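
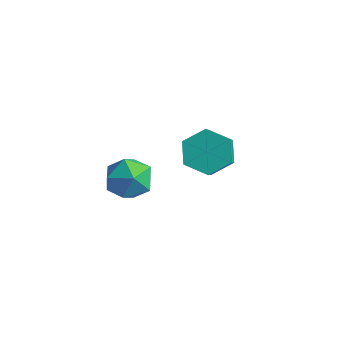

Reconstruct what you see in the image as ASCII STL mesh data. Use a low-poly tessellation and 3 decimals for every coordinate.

solid 
facet normal 0.104 0.974 0.201
outer loop
vertex 0.19 -3.327 -3.192
vertex -0.331 -3.378 -2.675
vertex 0.375 -3.49 -2.498
endloop
endfacet
facet normal 0.719 0.694 -0.029
outer loop
vertex 0.19 -3.327 -3.192
vertex 0.375 -3.49 -2.498
vertex 0.695 -3.845 -3.057
endloop
endfacet
facet normal 0.608 0.416 -0.676
outer loop
vertex 0.19 -3.327 -3.192
vertex 0.695 -3.845 -3.057
vertex 0.188 -3.953 -3.579
endloop
endfacet
facet normal -0.077 0.524 -0.848
outer loop
vertex 0.19 -3.327 -3.192
vertex 0.188 -3.953 -3.579
vertex -0.446 -3.664 -3.343
endloop
endfacet
facet normal -0.388 0.869 -0.305
outer loop
vertex 0.19 -3.327 -3.192
vertex -0.446 -3.664 -3.343
vertex -0.331 -3.378 -2.675
endloop
endfacet
facet normal 0.897 0.160 0.412
outer loop
vertex 0.695 -3.845 -3.057
vertex 0.375 -3.49 -2.498
vertex 0.486 -4.216 -2.457
endloop
endfacet
facet normal -0.099 0.614 0.783
outer loop
vertex 0.375 -3.49 -2.498
vertex -0.331 -3.378 -2.675
vertex -0.148 -3.927 -2.221
endloop
endfacet
facet normal -0.895 0.445 -0.036
outer loop
vertex -0.331 -3.378 -2.675
vertex -0.446 -3.664 -3.343
vertex -0.655 -4.035 -2.743
endloop
endfacet
facet normal -0.391 -0.111 -0.914
outer loop
vertex -0.446 -3.664 -3.343
vertex 0.188 -3.953 -3.579
vertex -0.335 -4.39 -3.302
endloop
endfacet
facet normal 0.716 -0.287 -0.636
outer loop
vertex 0.188 -3.953 -3.579
vertex 0.695 -3.845 -3.057
vertex 0.371 -4.502 -3.125
endloop
endfacet
facet normal 0.077 -0.524 0.848
outer loop
vertex -0.15 -4.553 -2.608
vertex 0.486 -4.216 -2.457
vertex -0.148 -3.927 -2.221
endloop
endfacet
facet normal -0.608 -0.416 0.676
outer loop
vertex -0.15 -4.553 -2.608
vertex -0.148 -3.927 -2.221
vertex -0.655 -4.035 -2.743
endloop
endfacet
facet normal -0.719 -0.694 0.029
outer loop
vertex -0.15 -4.553 -2.608
vertex -0.655 -4.035 -2.743
vertex -0.335 -4.39 -3.302
endloop
endfacet
facet normal -0.104 -0.974 -0.201
outer loop
vertex -0.15 -4.553 -2.608
vertex -0.335 -4.39 -3.302
vertex 0.371 -4.502 -3.125
endloop
endfacet
facet normal 0.388 -0.869 0.305
outer loop
vertex -0.15 -4.553 -2.608
vertex 0.371 -4.502 -3.125
vertex 0.486 -4.216 -2.457
endloop
endfacet
facet normal 0.391 0.111 0.914
outer loop
vertex -0.148 -3.927 -2.221
vertex 0.486 -4.216 -2.457
vertex 0.375 -3.49 -2.498
endloop
endfacet
facet normal -0.716 0.287 0.636
outer loop
vertex -0.655 -4.035 -2.743
vertex -0.148 -3.927 -2.221
vertex -0.331 -3.378 -2.675
endloop
endfacet
facet normal -0.897 -0.160 -0.412
outer loop
vertex -0.335 -4.39 -3.302
vertex -0.655 -4.035 -2.743
vertex -0.446 -3.664 -3.343
endloop
endfacet
facet normal 0.099 -0.614 -0.783
outer loop
vertex 0.371 -4.502 -3.125
vertex -0.335 -4.39 -3.302
vertex 0.188 -3.953 -3.579
endloop
endfacet
facet normal 0.895 -0.445 0.036
outer loop
vertex 0.486 -4.216 -2.457
vertex 0.371 -4.502 -3.125
vertex 0.695 -3.845 -3.057
endloop
endfacet
facet normal -0.473 0.609 -0.636
outer loop
vertex 0.229 -1.031 -4.392
vertex -0.124 -0.712 -3.824
vertex 0.528 -0.445 -4.053
endloop
endfacet
facet normal 0.783 -0.040 -0.621
outer loop
vertex 0.229 -1.031 -4.392
vertex 0.528 -0.445 -4.053
vertex 0.816 -1.786 -3.603
endloop
endfacet
facet normal 0.783 -0.040 -0.621
outer loop
vertex 0.816 -1.786 -3.603
vertex 0.528 -0.445 -4.053
vertex 1.115 -1.2 -3.264
endloop
endfacet
facet normal 0.474 -0.609 0.636
outer loop
vertex 0.816 -1.786 -3.603
vertex 1.115 -1.2 -3.264
vertex 0.464 -1.468 -3.036
endloop
endfacet
facet normal -0.473 0.609 -0.636
outer loop
vertex 0.528 -0.445 -4.053
vertex -0.124 -0.712 -3.824
vertex 0.175 -0.126 -3.485
endloop
endfacet
facet normal 0.741 0.666 0.086
outer loop
vertex 0.528 -0.445 -4.053
vertex 0.175 -0.126 -3.485
vertex 1.115 -1.2 -3.264
endloop
endfacet
facet normal 0.741 0.666 0.087
outer loop
vertex 1.115 -1.2 -3.264
vertex 0.175 -0.126 -3.485
vertex 0.762 -0.882 -2.697
endloop
endfacet
facet normal 0.474 -0.609 0.636
outer loop
vertex 1.115 -1.2 -3.264
vertex 0.762 -0.882 -2.697
vertex 0.464 -1.468 -3.036
endloop
endfacet
facet normal -0.474 0.609 -0.636
outer loop
vertex 0.175 -0.126 -3.485
vertex -0.124 -0.712 -3.824
vertex -0.476 -0.394 -3.257
endloop
endfacet
facet normal -0.042 0.705 0.708
outer loop
vertex 0.175 -0.126 -3.485
vertex -0.476 -0.394 -3.257
vertex 0.762 -0.882 -2.697
endloop
endfacet
facet normal -0.041 0.706 0.707
outer loop
vertex 0.762 -0.882 -2.697
vertex -0.476 -0.394 -3.257
vertex 0.111 -1.149 -2.468
endloop
endfacet
facet normal 0.474 -0.609 0.636
outer loop
vertex 0.762 -0.882 -2.697
vertex 0.111 -1.149 -2.468
vertex 0.464 -1.468 -3.036
endloop
endfacet
facet normal -0.474 0.609 -0.636
outer loop
vertex -0.476 -0.394 -3.257
vertex -0.124 -0.712 -3.824
vertex -0.775 -0.98 -3.596
endloop
endfacet
facet normal -0.783 0.040 0.621
outer loop
vertex -0.476 -0.394 -3.257
vertex -0.775 -0.98 -3.596
vertex 0.111 -1.149 -2.468
endloop
endfacet
facet normal -0.783 0.040 0.621
outer loop
vertex 0.111 -1.149 -2.468
vertex -0.775 -0.98 -3.596
vertex -0.188 -1.735 -2.807
endloop
endfacet
facet normal 0.473 -0.609 0.636
outer loop
vertex 0.111 -1.149 -2.468
vertex -0.188 -1.735 -2.807
vertex 0.464 -1.468 -3.036
endloop
endfacet
facet normal -0.474 0.609 -0.636
outer loop
vertex -0.775 -0.98 -3.596
vertex -0.124 -0.712 -3.824
vertex -0.422 -1.298 -4.163
endloop
endfacet
facet normal -0.740 -0.667 -0.087
outer loop
vertex -0.775 -0.98 -3.596
vertex -0.422 -1.298 -4.163
vertex -0.188 -1.735 -2.807
endloop
endfacet
facet normal -0.741 -0.666 -0.087
outer loop
vertex -0.188 -1.735 -2.807
vertex -0.422 -1.298 -4.163
vertex 0.165 -2.054 -3.375
endloop
endfacet
facet normal 0.473 -0.609 0.636
outer loop
vertex -0.188 -1.735 -2.807
vertex 0.165 -2.054 -3.375
vertex 0.464 -1.468 -3.036
endloop
endfacet
facet normal -0.474 0.609 -0.636
outer loop
vertex -0.422 -1.298 -4.163
vertex -0.124 -0.712 -3.824
vertex 0.229 -1.031 -4.392
endloop
endfacet
facet normal 0.041 -0.706 -0.707
outer loop
vertex -0.422 -1.298 -4.163
vertex 0.229 -1.031 -4.392
vertex 0.165 -2.054 -3.375
endloop
endfacet
facet normal 0.043 -0.706 -0.707
outer loop
vertex 0.165 -2.054 -3.375
vertex 0.229 -1.031 -4.392
vertex 0.816 -1.786 -3.603
endloop
endfacet
facet normal 0.474 -0.609 0.636
outer loop
vertex 0.165 -2.054 -3.375
vertex 0.816 -1.786 -3.603
vertex 0.464 -1.468 -3.036
endloop
endfacet

endsolid


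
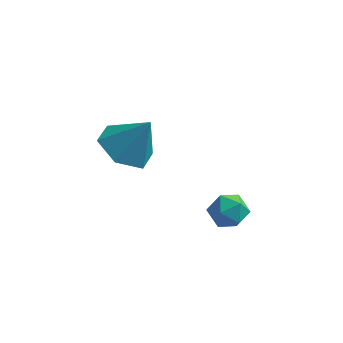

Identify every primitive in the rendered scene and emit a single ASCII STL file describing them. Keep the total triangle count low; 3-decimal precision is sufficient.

solid 
facet normal -0.372 0.698 0.612
outer loop
vertex 2.615 2.857 1.202
vertex 2.798 2.473 1.751
vertex 3.241 2.939 1.489
endloop
endfacet
facet normal -0.132 0.991 0.006
outer loop
vertex 2.615 2.857 1.202
vertex 3.241 2.939 1.489
vertex 3.174 2.934 0.799
endloop
endfacet
facet normal -0.483 0.691 -0.538
outer loop
vertex 2.615 2.857 1.202
vertex 3.174 2.934 0.799
vertex 2.69 2.466 0.633
endloop
endfacet
facet normal -0.940 0.212 -0.269
outer loop
vertex 2.615 2.857 1.202
vertex 2.69 2.466 0.633
vertex 2.457 2.181 1.222
endloop
endfacet
facet normal -0.871 0.217 0.442
outer loop
vertex 2.615 2.857 1.202
vertex 2.457 2.181 1.222
vertex 2.798 2.473 1.751
endloop
endfacet
facet normal 0.558 0.828 -0.060
outer loop
vertex 3.174 2.934 0.799
vertex 3.241 2.939 1.489
vertex 3.703 2.599 1.098
endloop
endfacet
facet normal 0.171 0.354 0.919
outer loop
vertex 3.241 2.939 1.489
vertex 2.798 2.473 1.751
vertex 3.47 2.314 1.687
endloop
endfacet
facet normal -0.634 -0.427 0.645
outer loop
vertex 2.798 2.473 1.751
vertex 2.457 2.181 1.222
vertex 2.986 1.846 1.521
endloop
endfacet
facet normal -0.746 -0.433 -0.505
outer loop
vertex 2.457 2.181 1.222
vertex 2.69 2.466 0.633
vertex 2.919 1.841 0.831
endloop
endfacet
facet normal -0.009 0.342 -0.940
outer loop
vertex 2.69 2.466 0.633
vertex 3.174 2.934 0.799
vertex 3.362 2.307 0.569
endloop
endfacet
facet normal 0.940 -0.212 0.269
outer loop
vertex 3.545 1.923 1.118
vertex 3.703 2.599 1.098
vertex 3.47 2.314 1.687
endloop
endfacet
facet normal 0.483 -0.691 0.538
outer loop
vertex 3.545 1.923 1.118
vertex 3.47 2.314 1.687
vertex 2.986 1.846 1.521
endloop
endfacet
facet normal 0.132 -0.991 -0.006
outer loop
vertex 3.545 1.923 1.118
vertex 2.986 1.846 1.521
vertex 2.919 1.841 0.831
endloop
endfacet
facet normal 0.372 -0.698 -0.612
outer loop
vertex 3.545 1.923 1.118
vertex 2.919 1.841 0.831
vertex 3.362 2.307 0.569
endloop
endfacet
facet normal 0.871 -0.217 -0.442
outer loop
vertex 3.545 1.923 1.118
vertex 3.362 2.307 0.569
vertex 3.703 2.599 1.098
endloop
endfacet
facet normal 0.746 0.433 0.505
outer loop
vertex 3.47 2.314 1.687
vertex 3.703 2.599 1.098
vertex 3.241 2.939 1.489
endloop
endfacet
facet normal 0.009 -0.342 0.940
outer loop
vertex 2.986 1.846 1.521
vertex 3.47 2.314 1.687
vertex 2.798 2.473 1.751
endloop
endfacet
facet normal -0.558 -0.828 0.060
outer loop
vertex 2.919 1.841 0.831
vertex 2.986 1.846 1.521
vertex 2.457 2.181 1.222
endloop
endfacet
facet normal -0.171 -0.354 -0.919
outer loop
vertex 3.362 2.307 0.569
vertex 2.919 1.841 0.831
vertex 2.69 2.466 0.633
endloop
endfacet
facet normal 0.634 0.427 -0.645
outer loop
vertex 3.703 2.599 1.098
vertex 3.362 2.307 0.569
vertex 3.174 2.934 0.799
endloop
endfacet
facet normal -0.521 -0.099 -0.848
outer loop
vertex 0.129 3.272 1.641
vertex -0.623 3.815 2.04
vertex 0.117 4.276 1.531
endloop
endfacet
facet normal 1.000 0.009 -0.024
outer loop
vertex 0.129 3.272 1.641
vertex 0.117 4.276 1.531
vertex 0.163 3.965 3.32
endloop
endfacet
facet normal -0.521 -0.100 -0.848
outer loop
vertex 0.117 4.276 1.531
vertex -0.623 3.815 2.04
vertex -0.636 4.819 1.93
endloop
endfacet
facet normal 0.621 0.774 0.119
outer loop
vertex 0.117 4.276 1.531
vertex -0.636 4.819 1.93
vertex 0.163 3.965 3.32
endloop
endfacet
facet normal -0.521 -0.100 -0.848
outer loop
vertex -0.636 4.819 1.93
vertex -0.623 3.815 2.04
vertex -1.376 4.358 2.439
endloop
endfacet
facet normal -0.117 0.815 0.568
outer loop
vertex -0.636 4.819 1.93
vertex -1.376 4.358 2.439
vertex 0.163 3.965 3.32
endloop
endfacet
facet normal -0.521 -0.099 -0.848
outer loop
vertex -1.376 4.358 2.439
vertex -0.623 3.815 2.04
vertex -1.364 3.354 2.549
endloop
endfacet
facet normal -0.477 0.090 0.874
outer loop
vertex -1.376 4.358 2.439
vertex -1.364 3.354 2.549
vertex 0.163 3.965 3.32
endloop
endfacet
facet normal -0.520 -0.100 -0.848
outer loop
vertex -1.364 3.354 2.549
vertex -0.623 3.815 2.04
vertex -0.611 2.811 2.151
endloop
endfacet
facet normal -0.100 -0.674 0.732
outer loop
vertex -1.364 3.354 2.549
vertex -0.611 2.811 2.151
vertex 0.163 3.965 3.32
endloop
endfacet
facet normal -0.522 -0.100 -0.847
outer loop
vertex -0.611 2.811 2.151
vertex -0.623 3.815 2.04
vertex 0.129 3.272 1.641
endloop
endfacet
facet normal 0.640 -0.715 0.282
outer loop
vertex -0.611 2.811 2.151
vertex 0.129 3.272 1.641
vertex 0.163 3.965 3.32
endloop
endfacet

endsolid


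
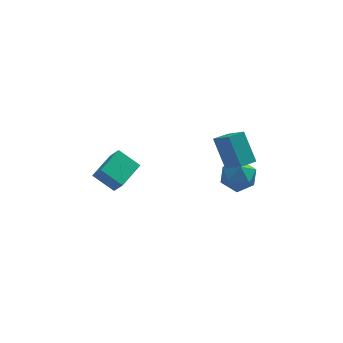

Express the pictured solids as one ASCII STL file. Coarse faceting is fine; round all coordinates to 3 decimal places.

solid 
facet normal -0.863 -0.501 0.071
outer loop
vertex 3.147 -4.497 1.736
vertex 2.647 -3.425 3.223
vertex 2.482 -3.486 0.784
endloop
endfacet
facet normal 0.263 -0.564 -0.783
outer loop
vertex 3.293 -3.015 0.717
vertex 3.147 -4.497 1.736
vertex 2.482 -3.486 0.784
endloop
endfacet
facet normal -0.863 -0.501 0.071
outer loop
vertex 2.482 -3.486 0.784
vertex 2.647 -3.425 3.223
vertex 1.982 -2.414 2.271
endloop
endfacet
facet normal -0.432 0.656 -0.618
outer loop
vertex 1.982 -2.414 2.271
vertex 3.293 -3.015 0.717
vertex 2.482 -3.486 0.784
endloop
endfacet
facet normal 0.432 -0.656 0.618
outer loop
vertex 3.147 -4.497 1.736
vertex 3.458 -2.954 3.156
vertex 2.647 -3.425 3.223
endloop
endfacet
facet normal 0.263 -0.564 -0.783
outer loop
vertex 3.958 -4.026 1.669
vertex 3.147 -4.497 1.736
vertex 3.293 -3.015 0.717
endloop
endfacet
facet normal 0.432 -0.656 0.618
outer loop
vertex 3.958 -4.026 1.669
vertex 3.458 -2.954 3.156
vertex 3.147 -4.497 1.736
endloop
endfacet
facet normal -0.263 0.564 0.783
outer loop
vertex 2.647 -3.425 3.223
vertex 3.458 -2.954 3.156
vertex 1.982 -2.414 2.271
endloop
endfacet
facet normal -0.432 0.656 -0.618
outer loop
vertex 2.793 -1.943 2.204
vertex 3.293 -3.015 0.717
vertex 1.982 -2.414 2.271
endloop
endfacet
facet normal -0.263 0.564 0.783
outer loop
vertex 1.982 -2.414 2.271
vertex 3.458 -2.954 3.156
vertex 2.793 -1.943 2.204
endloop
endfacet
facet normal 0.863 0.501 -0.071
outer loop
vertex 2.793 -1.943 2.204
vertex 3.958 -4.026 1.669
vertex 3.293 -3.015 0.717
endloop
endfacet
facet normal 0.863 0.501 -0.071
outer loop
vertex 3.458 -2.954 3.156
vertex 3.958 -4.026 1.669
vertex 2.793 -1.943 2.204
endloop
endfacet
facet normal -0.589 -0.781 -0.208
outer loop
vertex -2.754 -3.841 0.199
vertex -3.799 -3.273 1.029
vertex -3.153 -3.31 -0.666
endloop
endfacet
facet normal 0.721 -0.391 -0.572
outer loop
vertex -2.141 -1.967 -0.309
vertex -2.754 -3.841 0.199
vertex -3.153 -3.31 -0.666
endloop
endfacet
facet normal -0.589 -0.781 -0.207
outer loop
vertex -3.153 -3.31 -0.666
vertex -3.799 -3.273 1.029
vertex -4.198 -2.743 0.164
endloop
endfacet
facet normal -0.366 0.487 -0.793
outer loop
vertex -4.198 -2.743 0.164
vertex -2.141 -1.967 -0.309
vertex -3.153 -3.31 -0.666
endloop
endfacet
facet normal 0.366 -0.487 0.793
outer loop
vertex -2.754 -3.841 0.199
vertex -2.787 -1.93 1.386
vertex -3.799 -3.273 1.029
endloop
endfacet
facet normal 0.721 -0.391 -0.572
outer loop
vertex -1.742 -2.497 0.556
vertex -2.754 -3.841 0.199
vertex -2.141 -1.967 -0.309
endloop
endfacet
facet normal 0.366 -0.486 0.793
outer loop
vertex -1.742 -2.497 0.556
vertex -2.787 -1.93 1.386
vertex -2.754 -3.841 0.199
endloop
endfacet
facet normal -0.721 0.391 0.572
outer loop
vertex -3.799 -3.273 1.029
vertex -2.787 -1.93 1.386
vertex -4.198 -2.743 0.164
endloop
endfacet
facet normal -0.366 0.486 -0.793
outer loop
vertex -3.186 -1.399 0.521
vertex -2.141 -1.967 -0.309
vertex -4.198 -2.743 0.164
endloop
endfacet
facet normal -0.721 0.391 0.572
outer loop
vertex -4.198 -2.743 0.164
vertex -2.787 -1.93 1.386
vertex -3.186 -1.399 0.521
endloop
endfacet
facet normal 0.589 0.781 0.207
outer loop
vertex -3.186 -1.399 0.521
vertex -1.742 -2.497 0.556
vertex -2.141 -1.967 -0.309
endloop
endfacet
facet normal 0.589 0.781 0.208
outer loop
vertex -2.787 -1.93 1.386
vertex -1.742 -2.497 0.556
vertex -3.186 -1.399 0.521
endloop
endfacet
facet normal -0.230 0.295 0.927
outer loop
vertex 3.558 -1.158 -0.611
vertex 2.604 -1.642 -0.693
vertex 3.449 -2.182 -0.312
endloop
endfacet
facet normal 0.473 0.200 0.858
outer loop
vertex 3.558 -1.158 -0.611
vertex 3.449 -2.182 -0.312
vertex 4.316 -1.874 -0.862
endloop
endfacet
facet normal 0.703 0.627 0.334
outer loop
vertex 3.558 -1.158 -0.611
vertex 4.316 -1.874 -0.862
vertex 4.007 -1.143 -1.584
endloop
endfacet
facet normal 0.141 0.987 0.080
outer loop
vertex 3.558 -1.158 -0.611
vertex 4.007 -1.143 -1.584
vertex 2.95 -1.0 -1.48
endloop
endfacet
facet normal -0.435 0.782 0.447
outer loop
vertex 3.558 -1.158 -0.611
vertex 2.95 -1.0 -1.48
vertex 2.604 -1.642 -0.693
endloop
endfacet
facet normal 0.585 -0.476 0.656
outer loop
vertex 4.316 -1.874 -0.862
vertex 3.449 -2.182 -0.312
vertex 3.83 -2.8 -1.1
endloop
endfacet
facet normal -0.552 -0.322 0.769
outer loop
vertex 3.449 -2.182 -0.312
vertex 2.604 -1.642 -0.693
vertex 2.773 -2.657 -0.996
endloop
endfacet
facet normal -0.885 0.466 -0.008
outer loop
vertex 2.604 -1.642 -0.693
vertex 2.95 -1.0 -1.48
vertex 2.464 -1.926 -1.718
endloop
endfacet
facet normal 0.049 0.797 -0.602
outer loop
vertex 2.95 -1.0 -1.48
vertex 4.007 -1.143 -1.584
vertex 3.331 -1.618 -2.268
endloop
endfacet
facet normal 0.958 0.216 -0.191
outer loop
vertex 4.007 -1.143 -1.584
vertex 4.316 -1.874 -0.862
vertex 4.176 -2.158 -1.887
endloop
endfacet
facet normal -0.141 -0.987 -0.080
outer loop
vertex 3.222 -2.642 -1.969
vertex 3.83 -2.8 -1.1
vertex 2.773 -2.657 -0.996
endloop
endfacet
facet normal -0.703 -0.627 -0.334
outer loop
vertex 3.222 -2.642 -1.969
vertex 2.773 -2.657 -0.996
vertex 2.464 -1.926 -1.718
endloop
endfacet
facet normal -0.473 -0.200 -0.858
outer loop
vertex 3.222 -2.642 -1.969
vertex 2.464 -1.926 -1.718
vertex 3.331 -1.618 -2.268
endloop
endfacet
facet normal 0.230 -0.295 -0.927
outer loop
vertex 3.222 -2.642 -1.969
vertex 3.331 -1.618 -2.268
vertex 4.176 -2.158 -1.887
endloop
endfacet
facet normal 0.435 -0.782 -0.447
outer loop
vertex 3.222 -2.642 -1.969
vertex 4.176 -2.158 -1.887
vertex 3.83 -2.8 -1.1
endloop
endfacet
facet normal -0.049 -0.797 0.602
outer loop
vertex 2.773 -2.657 -0.996
vertex 3.83 -2.8 -1.1
vertex 3.449 -2.182 -0.312
endloop
endfacet
facet normal -0.958 -0.216 0.191
outer loop
vertex 2.464 -1.926 -1.718
vertex 2.773 -2.657 -0.996
vertex 2.604 -1.642 -0.693
endloop
endfacet
facet normal -0.585 0.476 -0.656
outer loop
vertex 3.331 -1.618 -2.268
vertex 2.464 -1.926 -1.718
vertex 2.95 -1.0 -1.48
endloop
endfacet
facet normal 0.552 0.322 -0.769
outer loop
vertex 4.176 -2.158 -1.887
vertex 3.331 -1.618 -2.268
vertex 4.007 -1.143 -1.584
endloop
endfacet
facet normal 0.885 -0.466 0.008
outer loop
vertex 3.83 -2.8 -1.1
vertex 4.176 -2.158 -1.887
vertex 4.316 -1.874 -0.862
endloop
endfacet

endsolid


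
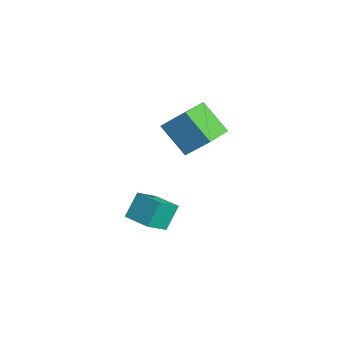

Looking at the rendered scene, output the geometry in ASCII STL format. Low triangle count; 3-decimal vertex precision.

solid 
facet normal -0.644 0.730 -0.227
outer loop
vertex -3.743 0.987 4.27
vertex -2.489 1.667 2.897
vertex -4.42 0.054 3.189
endloop
endfacet
facet normal -0.634 -0.344 0.693
outer loop
vertex -3.131 -1.407 3.643
vertex -3.743 0.987 4.27
vertex -4.42 0.054 3.189
endloop
endfacet
facet normal -0.644 0.730 -0.227
outer loop
vertex -4.42 0.054 3.189
vertex -2.489 1.667 2.897
vertex -3.165 0.734 1.816
endloop
endfacet
facet normal -0.428 -0.590 -0.684
outer loop
vertex -3.165 0.734 1.816
vertex -3.131 -1.407 3.643
vertex -4.42 0.054 3.189
endloop
endfacet
facet normal 0.428 0.591 0.684
outer loop
vertex -3.743 0.987 4.27
vertex -1.2 0.206 3.351
vertex -2.489 1.667 2.897
endloop
endfacet
facet normal -0.634 -0.344 0.693
outer loop
vertex -2.455 -0.474 4.724
vertex -3.743 0.987 4.27
vertex -3.131 -1.407 3.643
endloop
endfacet
facet normal 0.428 0.590 0.684
outer loop
vertex -2.455 -0.474 4.724
vertex -1.2 0.206 3.351
vertex -3.743 0.987 4.27
endloop
endfacet
facet normal 0.634 0.344 -0.693
outer loop
vertex -2.489 1.667 2.897
vertex -1.2 0.206 3.351
vertex -3.165 0.734 1.816
endloop
endfacet
facet normal -0.429 -0.590 -0.684
outer loop
vertex -1.877 -0.727 2.27
vertex -3.131 -1.407 3.643
vertex -3.165 0.734 1.816
endloop
endfacet
facet normal 0.634 0.343 -0.693
outer loop
vertex -3.165 0.734 1.816
vertex -1.2 0.206 3.351
vertex -1.877 -0.727 2.27
endloop
endfacet
facet normal 0.645 -0.730 0.227
outer loop
vertex -1.877 -0.727 2.27
vertex -2.455 -0.474 4.724
vertex -3.131 -1.407 3.643
endloop
endfacet
facet normal 0.644 -0.730 0.227
outer loop
vertex -1.2 0.206 3.351
vertex -2.455 -0.474 4.724
vertex -1.877 -0.727 2.27
endloop
endfacet
facet normal -0.915 -0.402 -0.032
outer loop
vertex -3.47 -2.431 -0.884
vertex -3.933 -1.306 -1.778
vertex -3.085 -3.213 -2.068
endloop
endfacet
facet normal 0.307 -0.745 0.592
outer loop
vertex -1.767 -2.634 -2.022
vertex -3.47 -2.431 -0.884
vertex -3.085 -3.213 -2.068
endloop
endfacet
facet normal -0.915 -0.402 -0.032
outer loop
vertex -3.085 -3.213 -2.068
vertex -3.933 -1.306 -1.778
vertex -3.548 -2.088 -2.962
endloop
endfacet
facet normal 0.262 -0.532 -0.805
outer loop
vertex -3.548 -2.088 -2.962
vertex -1.767 -2.634 -2.022
vertex -3.085 -3.213 -2.068
endloop
endfacet
facet normal -0.262 0.532 0.805
outer loop
vertex -3.47 -2.431 -0.884
vertex -2.615 -0.727 -1.732
vertex -3.933 -1.306 -1.778
endloop
endfacet
facet normal 0.307 -0.745 0.592
outer loop
vertex -2.152 -1.852 -0.838
vertex -3.47 -2.431 -0.884
vertex -1.767 -2.634 -2.022
endloop
endfacet
facet normal -0.262 0.532 0.805
outer loop
vertex -2.152 -1.852 -0.838
vertex -2.615 -0.727 -1.732
vertex -3.47 -2.431 -0.884
endloop
endfacet
facet normal -0.307 0.745 -0.592
outer loop
vertex -3.933 -1.306 -1.778
vertex -2.615 -0.727 -1.732
vertex -3.548 -2.088 -2.962
endloop
endfacet
facet normal 0.262 -0.532 -0.805
outer loop
vertex -2.23 -1.509 -2.916
vertex -1.767 -2.634 -2.022
vertex -3.548 -2.088 -2.962
endloop
endfacet
facet normal -0.307 0.745 -0.592
outer loop
vertex -3.548 -2.088 -2.962
vertex -2.615 -0.727 -1.732
vertex -2.23 -1.509 -2.916
endloop
endfacet
facet normal 0.915 0.402 0.032
outer loop
vertex -2.23 -1.509 -2.916
vertex -2.152 -1.852 -0.838
vertex -1.767 -2.634 -2.022
endloop
endfacet
facet normal 0.915 0.402 0.032
outer loop
vertex -2.615 -0.727 -1.732
vertex -2.152 -1.852 -0.838
vertex -2.23 -1.509 -2.916
endloop
endfacet

endsolid


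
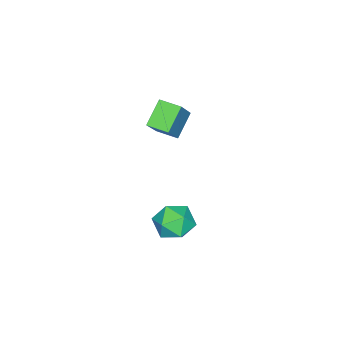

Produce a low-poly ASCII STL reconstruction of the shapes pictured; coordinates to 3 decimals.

solid 
facet normal -0.980 -0.162 0.116
outer loop
vertex -2.12 1.742 -3.528
vertex -1.923 0.959 -2.959
vertex -2.023 1.854 -2.551
endloop
endfacet
facet normal -0.846 0.533 0.023
outer loop
vertex -2.12 1.742 -3.528
vertex -2.023 1.854 -2.551
vertex -1.623 2.516 -3.166
endloop
endfacet
facet normal -0.514 0.611 -0.601
outer loop
vertex -2.12 1.742 -3.528
vertex -1.623 2.516 -3.166
vertex -1.277 2.031 -3.955
endloop
endfacet
facet normal -0.442 -0.035 -0.896
outer loop
vertex -2.12 1.742 -3.528
vertex -1.277 2.031 -3.955
vertex -1.461 1.069 -3.827
endloop
endfacet
facet normal -0.729 -0.513 -0.453
outer loop
vertex -2.12 1.742 -3.528
vertex -1.461 1.069 -3.827
vertex -1.923 0.959 -2.959
endloop
endfacet
facet normal -0.399 0.742 0.539
outer loop
vertex -1.623 2.516 -3.166
vertex -2.023 1.854 -2.551
vertex -1.119 2.211 -2.373
endloop
endfacet
facet normal -0.615 -0.383 0.689
outer loop
vertex -2.023 1.854 -2.551
vertex -1.923 0.959 -2.959
vertex -1.303 1.249 -2.245
endloop
endfacet
facet normal -0.210 -0.950 -0.232
outer loop
vertex -1.923 0.959 -2.959
vertex -1.461 1.069 -3.827
vertex -0.957 0.764 -3.034
endloop
endfacet
facet normal 0.256 -0.176 -0.950
outer loop
vertex -1.461 1.069 -3.827
vertex -1.277 2.031 -3.955
vertex -0.557 1.426 -3.649
endloop
endfacet
facet normal 0.139 0.870 -0.474
outer loop
vertex -1.277 2.031 -3.955
vertex -1.623 2.516 -3.166
vertex -0.657 2.321 -3.241
endloop
endfacet
facet normal 0.442 0.035 0.896
outer loop
vertex -0.46 1.538 -2.672
vertex -1.119 2.211 -2.373
vertex -1.303 1.249 -2.245
endloop
endfacet
facet normal 0.514 -0.611 0.601
outer loop
vertex -0.46 1.538 -2.672
vertex -1.303 1.249 -2.245
vertex -0.957 0.764 -3.034
endloop
endfacet
facet normal 0.846 -0.533 -0.023
outer loop
vertex -0.46 1.538 -2.672
vertex -0.957 0.764 -3.034
vertex -0.557 1.426 -3.649
endloop
endfacet
facet normal 0.980 0.162 -0.116
outer loop
vertex -0.46 1.538 -2.672
vertex -0.557 1.426 -3.649
vertex -0.657 2.321 -3.241
endloop
endfacet
facet normal 0.729 0.513 0.453
outer loop
vertex -0.46 1.538 -2.672
vertex -0.657 2.321 -3.241
vertex -1.119 2.211 -2.373
endloop
endfacet
facet normal -0.256 0.176 0.950
outer loop
vertex -1.303 1.249 -2.245
vertex -1.119 2.211 -2.373
vertex -2.023 1.854 -2.551
endloop
endfacet
facet normal -0.139 -0.870 0.474
outer loop
vertex -0.957 0.764 -3.034
vertex -1.303 1.249 -2.245
vertex -1.923 0.959 -2.959
endloop
endfacet
facet normal 0.399 -0.742 -0.539
outer loop
vertex -0.557 1.426 -3.649
vertex -0.957 0.764 -3.034
vertex -1.461 1.069 -3.827
endloop
endfacet
facet normal 0.615 0.383 -0.689
outer loop
vertex -0.657 2.321 -3.241
vertex -0.557 1.426 -3.649
vertex -1.277 2.031 -3.955
endloop
endfacet
facet normal 0.210 0.950 0.232
outer loop
vertex -1.119 2.211 -2.373
vertex -0.657 2.321 -3.241
vertex -1.623 2.516 -3.166
endloop
endfacet
facet normal -0.639 -0.128 -0.758
outer loop
vertex -4.121 -0.243 1.546
vertex -4.202 0.749 1.447
vertex -3.081 -0.245 0.67
endloop
endfacet
facet normal 0.081 -0.992 0.098
outer loop
vertex -1.898 -0.009 2.073
vertex -4.121 -0.243 1.546
vertex -3.081 -0.245 0.67
endloop
endfacet
facet normal -0.639 -0.127 -0.759
outer loop
vertex -3.081 -0.245 0.67
vertex -4.202 0.749 1.447
vertex -3.161 0.747 0.571
endloop
endfacet
facet normal 0.765 -0.003 -0.644
outer loop
vertex -3.161 0.747 0.571
vertex -1.898 -0.009 2.073
vertex -3.081 -0.245 0.67
endloop
endfacet
facet normal -0.765 0.002 0.644
outer loop
vertex -4.121 -0.243 1.546
vertex -3.019 0.985 2.85
vertex -4.202 0.749 1.447
endloop
endfacet
facet normal 0.081 -0.992 0.099
outer loop
vertex -2.939 -0.007 2.949
vertex -4.121 -0.243 1.546
vertex -1.898 -0.009 2.073
endloop
endfacet
facet normal -0.765 0.003 0.644
outer loop
vertex -2.939 -0.007 2.949
vertex -3.019 0.985 2.85
vertex -4.121 -0.243 1.546
endloop
endfacet
facet normal -0.081 0.992 -0.099
outer loop
vertex -4.202 0.749 1.447
vertex -3.019 0.985 2.85
vertex -3.161 0.747 0.571
endloop
endfacet
facet normal 0.765 -0.002 -0.644
outer loop
vertex -1.979 0.983 1.974
vertex -1.898 -0.009 2.073
vertex -3.161 0.747 0.571
endloop
endfacet
facet normal -0.081 0.992 -0.099
outer loop
vertex -3.161 0.747 0.571
vertex -3.019 0.985 2.85
vertex -1.979 0.983 1.974
endloop
endfacet
facet normal 0.639 0.128 0.759
outer loop
vertex -1.979 0.983 1.974
vertex -2.939 -0.007 2.949
vertex -1.898 -0.009 2.073
endloop
endfacet
facet normal 0.639 0.127 0.758
outer loop
vertex -3.019 0.985 2.85
vertex -2.939 -0.007 2.949
vertex -1.979 0.983 1.974
endloop
endfacet

endsolid


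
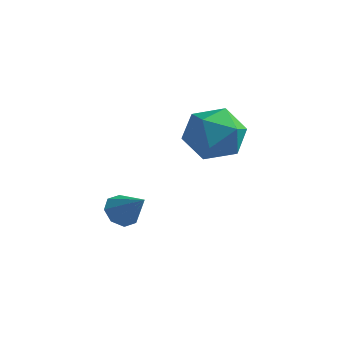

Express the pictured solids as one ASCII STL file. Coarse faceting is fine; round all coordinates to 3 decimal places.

solid 
facet normal -0.720 0.197 -0.665
outer loop
vertex 0.874 2.918 -3.881
vertex 0.613 3.265 -3.496
vertex 1.014 3.339 -3.908
endloop
endfacet
facet normal 0.863 -0.313 -0.396
outer loop
vertex 0.874 2.918 -3.881
vertex 1.014 3.339 -3.908
vertex 1.447 3.035 -2.724
endloop
endfacet
facet normal -0.720 0.198 -0.665
outer loop
vertex 1.014 3.339 -3.908
vertex 0.613 3.265 -3.496
vertex 0.92 3.716 -3.694
endloop
endfacet
facet normal 0.902 0.360 -0.238
outer loop
vertex 1.014 3.339 -3.908
vertex 0.92 3.716 -3.694
vertex 1.447 3.035 -2.724
endloop
endfacet
facet normal -0.720 0.198 -0.665
outer loop
vertex 0.92 3.716 -3.694
vertex 0.613 3.265 -3.496
vertex 0.646 3.829 -3.364
endloop
endfacet
facet normal 0.590 0.776 0.224
outer loop
vertex 0.92 3.716 -3.694
vertex 0.646 3.829 -3.364
vertex 1.447 3.035 -2.724
endloop
endfacet
facet normal -0.719 0.198 -0.666
outer loop
vertex 0.646 3.829 -3.364
vertex 0.613 3.265 -3.496
vertex 0.352 3.612 -3.111
endloop
endfacet
facet normal 0.109 0.688 0.717
outer loop
vertex 0.646 3.829 -3.364
vertex 0.352 3.612 -3.111
vertex 1.447 3.035 -2.724
endloop
endfacet
facet normal -0.719 0.198 -0.666
outer loop
vertex 0.352 3.612 -3.111
vertex 0.613 3.265 -3.496
vertex 0.211 3.192 -3.084
endloop
endfacet
facet normal -0.259 0.148 0.954
outer loop
vertex 0.352 3.612 -3.111
vertex 0.211 3.192 -3.084
vertex 1.447 3.035 -2.724
endloop
endfacet
facet normal -0.719 0.199 -0.666
outer loop
vertex 0.211 3.192 -3.084
vertex 0.613 3.265 -3.496
vertex 0.306 2.815 -3.299
endloop
endfacet
facet normal -0.299 -0.528 0.795
outer loop
vertex 0.211 3.192 -3.084
vertex 0.306 2.815 -3.299
vertex 1.447 3.035 -2.724
endloop
endfacet
facet normal -0.719 0.199 -0.666
outer loop
vertex 0.306 2.815 -3.299
vertex 0.613 3.265 -3.496
vertex 0.58 2.701 -3.629
endloop
endfacet
facet normal 0.012 -0.942 0.336
outer loop
vertex 0.306 2.815 -3.299
vertex 0.58 2.701 -3.629
vertex 1.447 3.035 -2.724
endloop
endfacet
facet normal -0.718 0.199 -0.667
outer loop
vertex 0.58 2.701 -3.629
vertex 0.613 3.265 -3.496
vertex 0.874 2.918 -3.881
endloop
endfacet
facet normal 0.495 -0.854 -0.159
outer loop
vertex 0.58 2.701 -3.629
vertex 0.874 2.918 -3.881
vertex 1.447 3.035 -2.724
endloop
endfacet
facet normal 0.232 0.873 0.428
outer loop
vertex 2.829 4.772 -0.1
vertex 3.242 4.301 0.637
vertex 3.768 4.542 -0.139
endloop
endfacet
facet normal 0.217 0.934 -0.284
outer loop
vertex 2.829 4.772 -0.1
vertex 3.768 4.542 -0.139
vertex 3.21 4.434 -0.922
endloop
endfacet
facet normal -0.434 0.745 -0.507
outer loop
vertex 2.829 4.772 -0.1
vertex 3.21 4.434 -0.922
vertex 2.341 4.127 -0.63
endloop
endfacet
facet normal -0.821 0.568 0.065
outer loop
vertex 2.829 4.772 -0.1
vertex 2.341 4.127 -0.63
vertex 2.36 4.045 0.333
endloop
endfacet
facet normal -0.409 0.647 0.643
outer loop
vertex 2.829 4.772 -0.1
vertex 2.36 4.045 0.333
vertex 3.242 4.301 0.637
endloop
endfacet
facet normal 0.687 0.470 -0.554
outer loop
vertex 3.21 4.434 -0.922
vertex 3.768 4.542 -0.139
vertex 3.86 3.755 -0.693
endloop
endfacet
facet normal 0.711 0.372 0.597
outer loop
vertex 3.768 4.542 -0.139
vertex 3.242 4.301 0.637
vertex 3.879 3.673 0.27
endloop
endfacet
facet normal -0.327 0.005 0.945
outer loop
vertex 3.242 4.301 0.637
vertex 2.36 4.045 0.333
vertex 3.01 3.366 0.562
endloop
endfacet
facet normal -0.992 -0.122 0.009
outer loop
vertex 2.36 4.045 0.333
vertex 2.341 4.127 -0.63
vertex 2.452 3.258 -0.221
endloop
endfacet
facet normal -0.366 0.164 -0.916
outer loop
vertex 2.341 4.127 -0.63
vertex 3.21 4.434 -0.922
vertex 2.978 3.499 -0.997
endloop
endfacet
facet normal 0.821 -0.568 -0.065
outer loop
vertex 3.391 3.028 -0.26
vertex 3.86 3.755 -0.693
vertex 3.879 3.673 0.27
endloop
endfacet
facet normal 0.434 -0.745 0.507
outer loop
vertex 3.391 3.028 -0.26
vertex 3.879 3.673 0.27
vertex 3.01 3.366 0.562
endloop
endfacet
facet normal -0.217 -0.934 0.284
outer loop
vertex 3.391 3.028 -0.26
vertex 3.01 3.366 0.562
vertex 2.452 3.258 -0.221
endloop
endfacet
facet normal -0.232 -0.873 -0.428
outer loop
vertex 3.391 3.028 -0.26
vertex 2.452 3.258 -0.221
vertex 2.978 3.499 -0.997
endloop
endfacet
facet normal 0.409 -0.647 -0.643
outer loop
vertex 3.391 3.028 -0.26
vertex 2.978 3.499 -0.997
vertex 3.86 3.755 -0.693
endloop
endfacet
facet normal 0.992 0.122 -0.009
outer loop
vertex 3.879 3.673 0.27
vertex 3.86 3.755 -0.693
vertex 3.768 4.542 -0.139
endloop
endfacet
facet normal 0.366 -0.164 0.916
outer loop
vertex 3.01 3.366 0.562
vertex 3.879 3.673 0.27
vertex 3.242 4.301 0.637
endloop
endfacet
facet normal -0.687 -0.470 0.554
outer loop
vertex 2.452 3.258 -0.221
vertex 3.01 3.366 0.562
vertex 2.36 4.045 0.333
endloop
endfacet
facet normal -0.711 -0.372 -0.597
outer loop
vertex 2.978 3.499 -0.997
vertex 2.452 3.258 -0.221
vertex 2.341 4.127 -0.63
endloop
endfacet
facet normal 0.327 -0.005 -0.945
outer loop
vertex 3.86 3.755 -0.693
vertex 2.978 3.499 -0.997
vertex 3.21 4.434 -0.922
endloop
endfacet

endsolid


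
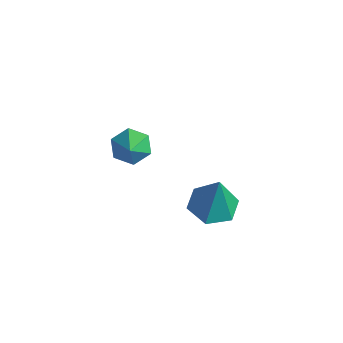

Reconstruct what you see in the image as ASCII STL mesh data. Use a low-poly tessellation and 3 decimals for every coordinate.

solid 
facet normal -0.703 0.365 -0.611
outer loop
vertex -3.366 2.196 -0.669
vertex -3.909 2.345 0.045
vertex -3.333 2.993 -0.231
endloop
endfacet
facet normal 0.946 0.125 -0.298
outer loop
vertex -3.366 2.196 -0.669
vertex -3.333 2.993 -0.231
vertex -2.771 1.755 1.035
endloop
endfacet
facet normal -0.703 0.364 -0.611
outer loop
vertex -3.333 2.993 -0.231
vertex -3.909 2.345 0.045
vertex -3.877 3.142 0.483
endloop
endfacet
facet normal 0.654 0.665 0.360
outer loop
vertex -3.333 2.993 -0.231
vertex -3.877 3.142 0.483
vertex -2.771 1.755 1.035
endloop
endfacet
facet normal -0.703 0.364 -0.611
outer loop
vertex -3.877 3.142 0.483
vertex -3.909 2.345 0.045
vertex -4.453 2.494 0.76
endloop
endfacet
facet normal 0.016 0.381 0.925
outer loop
vertex -3.877 3.142 0.483
vertex -4.453 2.494 0.76
vertex -2.771 1.755 1.035
endloop
endfacet
facet normal -0.703 0.365 -0.611
outer loop
vertex -4.453 2.494 0.76
vertex -3.909 2.345 0.045
vertex -4.486 1.697 0.322
endloop
endfacet
facet normal -0.331 -0.444 0.833
outer loop
vertex -4.453 2.494 0.76
vertex -4.486 1.697 0.322
vertex -2.771 1.755 1.035
endloop
endfacet
facet normal -0.703 0.365 -0.611
outer loop
vertex -4.486 1.697 0.322
vertex -3.909 2.345 0.045
vertex -3.942 1.548 -0.393
endloop
endfacet
facet normal -0.039 -0.984 0.175
outer loop
vertex -4.486 1.697 0.322
vertex -3.942 1.548 -0.393
vertex -2.771 1.755 1.035
endloop
endfacet
facet normal -0.703 0.365 -0.611
outer loop
vertex -3.942 1.548 -0.393
vertex -3.909 2.345 0.045
vertex -3.366 2.196 -0.669
endloop
endfacet
facet normal 0.599 -0.699 -0.390
outer loop
vertex -3.942 1.548 -0.393
vertex -3.366 2.196 -0.669
vertex -2.771 1.755 1.035
endloop
endfacet
facet normal -0.262 0.011 -0.965
outer loop
vertex 2.304 3.762 0.146
vertex 1.311 3.431 0.412
vertex 1.534 4.487 0.363
endloop
endfacet
facet normal 0.701 0.674 0.234
outer loop
vertex 2.304 3.762 0.146
vertex 1.534 4.487 0.363
vertex 1.869 3.409 2.468
endloop
endfacet
facet normal -0.263 0.011 -0.965
outer loop
vertex 1.534 4.487 0.363
vertex 1.311 3.431 0.412
vertex 0.541 4.157 0.63
endloop
endfacet
facet normal -0.162 0.868 0.470
outer loop
vertex 1.534 4.487 0.363
vertex 0.541 4.157 0.63
vertex 1.869 3.409 2.468
endloop
endfacet
facet normal -0.262 0.012 -0.965
outer loop
vertex 0.541 4.157 0.63
vertex 1.311 3.431 0.412
vertex 0.318 3.101 0.678
endloop
endfacet
facet normal -0.758 0.188 0.624
outer loop
vertex 0.541 4.157 0.63
vertex 0.318 3.101 0.678
vertex 1.869 3.409 2.468
endloop
endfacet
facet normal -0.262 0.011 -0.965
outer loop
vertex 0.318 3.101 0.678
vertex 1.311 3.431 0.412
vertex 1.088 2.376 0.461
endloop
endfacet
facet normal -0.490 -0.683 0.542
outer loop
vertex 0.318 3.101 0.678
vertex 1.088 2.376 0.461
vertex 1.869 3.409 2.468
endloop
endfacet
facet normal -0.262 0.011 -0.965
outer loop
vertex 1.088 2.376 0.461
vertex 1.311 3.431 0.412
vertex 2.081 2.706 0.195
endloop
endfacet
facet normal 0.373 -0.876 0.306
outer loop
vertex 1.088 2.376 0.461
vertex 2.081 2.706 0.195
vertex 1.869 3.409 2.468
endloop
endfacet
facet normal -0.262 0.011 -0.965
outer loop
vertex 2.081 2.706 0.195
vertex 1.311 3.431 0.412
vertex 2.304 3.762 0.146
endloop
endfacet
facet normal 0.969 -0.198 0.151
outer loop
vertex 2.081 2.706 0.195
vertex 2.304 3.762 0.146
vertex 1.869 3.409 2.468
endloop
endfacet

endsolid


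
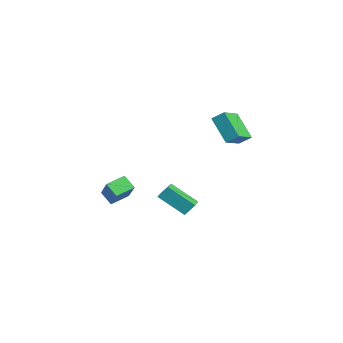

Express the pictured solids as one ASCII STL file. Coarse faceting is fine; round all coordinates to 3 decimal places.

solid 
facet normal -0.636 0.653 -0.411
outer loop
vertex 2.535 4.123 3.704
vertex 3.783 4.56 2.467
vertex 2.243 3.52 3.197
endloop
endfacet
facet normal -0.689 -0.241 0.684
outer loop
vertex 3.197 2.54 3.813
vertex 2.535 4.123 3.704
vertex 2.243 3.52 3.197
endloop
endfacet
facet normal -0.636 0.653 -0.411
outer loop
vertex 2.243 3.52 3.197
vertex 3.783 4.56 2.467
vertex 3.491 3.957 1.96
endloop
endfacet
facet normal -0.347 -0.718 -0.604
outer loop
vertex 3.491 3.957 1.96
vertex 3.197 2.54 3.813
vertex 2.243 3.52 3.197
endloop
endfacet
facet normal 0.347 0.718 0.604
outer loop
vertex 2.535 4.123 3.704
vertex 4.737 3.58 3.083
vertex 3.783 4.56 2.467
endloop
endfacet
facet normal -0.689 -0.241 0.684
outer loop
vertex 3.489 3.143 4.32
vertex 2.535 4.123 3.704
vertex 3.197 2.54 3.813
endloop
endfacet
facet normal 0.347 0.718 0.604
outer loop
vertex 3.489 3.143 4.32
vertex 4.737 3.58 3.083
vertex 2.535 4.123 3.704
endloop
endfacet
facet normal 0.689 0.241 -0.684
outer loop
vertex 3.783 4.56 2.467
vertex 4.737 3.58 3.083
vertex 3.491 3.957 1.96
endloop
endfacet
facet normal -0.347 -0.718 -0.604
outer loop
vertex 4.445 2.977 2.576
vertex 3.197 2.54 3.813
vertex 3.491 3.957 1.96
endloop
endfacet
facet normal 0.689 0.241 -0.684
outer loop
vertex 3.491 3.957 1.96
vertex 4.737 3.58 3.083
vertex 4.445 2.977 2.576
endloop
endfacet
facet normal 0.636 -0.653 0.411
outer loop
vertex 4.445 2.977 2.576
vertex 3.489 3.143 4.32
vertex 3.197 2.54 3.813
endloop
endfacet
facet normal 0.636 -0.653 0.411
outer loop
vertex 4.737 3.58 3.083
vertex 3.489 3.143 4.32
vertex 4.445 2.977 2.576
endloop
endfacet
facet normal -0.711 -0.022 -0.703
outer loop
vertex -0.152 -2.674 -2.679
vertex -0.513 -1.611 -2.347
vertex 0.461 -2.268 -3.311
endloop
endfacet
facet normal 0.309 -0.908 -0.284
outer loop
vertex 1.733 -2.229 -2.053
vertex -0.152 -2.674 -2.679
vertex 0.461 -2.268 -3.311
endloop
endfacet
facet normal -0.711 -0.023 -0.703
outer loop
vertex 0.461 -2.268 -3.311
vertex -0.513 -1.611 -2.347
vertex 0.1 -1.206 -2.98
endloop
endfacet
facet normal 0.632 0.418 -0.652
outer loop
vertex 0.1 -1.206 -2.98
vertex 1.733 -2.229 -2.053
vertex 0.461 -2.268 -3.311
endloop
endfacet
facet normal -0.632 -0.418 0.652
outer loop
vertex -0.152 -2.674 -2.679
vertex 0.759 -1.572 -1.089
vertex -0.513 -1.611 -2.347
endloop
endfacet
facet normal 0.308 -0.908 -0.283
outer loop
vertex 1.12 -2.634 -1.42
vertex -0.152 -2.674 -2.679
vertex 1.733 -2.229 -2.053
endloop
endfacet
facet normal -0.632 -0.418 0.652
outer loop
vertex 1.12 -2.634 -1.42
vertex 0.759 -1.572 -1.089
vertex -0.152 -2.674 -2.679
endloop
endfacet
facet normal -0.308 0.908 0.283
outer loop
vertex -0.513 -1.611 -2.347
vertex 0.759 -1.572 -1.089
vertex 0.1 -1.206 -2.98
endloop
endfacet
facet normal 0.632 0.418 -0.652
outer loop
vertex 1.372 -1.166 -1.721
vertex 1.733 -2.229 -2.053
vertex 0.1 -1.206 -2.98
endloop
endfacet
facet normal -0.309 0.908 0.283
outer loop
vertex 0.1 -1.206 -2.98
vertex 0.759 -1.572 -1.089
vertex 1.372 -1.166 -1.721
endloop
endfacet
facet normal 0.711 0.022 0.703
outer loop
vertex 1.372 -1.166 -1.721
vertex 1.12 -2.634 -1.42
vertex 1.733 -2.229 -2.053
endloop
endfacet
facet normal 0.710 0.022 0.703
outer loop
vertex 0.759 -1.572 -1.089
vertex 1.12 -2.634 -1.42
vertex 1.372 -1.166 -1.721
endloop
endfacet
facet normal -0.443 -0.674 0.591
outer loop
vertex 0.234 0.936 -2.515
vertex -0.584 1.318 -2.692
vertex 0.129 0.38 -3.228
endloop
endfacet
facet normal 0.889 -0.415 0.193
outer loop
vertex 0.984 1.682 -4.368
vertex 0.234 0.936 -2.515
vertex 0.129 0.38 -3.228
endloop
endfacet
facet normal -0.443 -0.674 0.591
outer loop
vertex 0.129 0.38 -3.228
vertex -0.584 1.318 -2.692
vertex -0.689 0.762 -3.405
endloop
endfacet
facet normal -0.115 -0.610 -0.784
outer loop
vertex -0.689 0.762 -3.405
vertex 0.984 1.682 -4.368
vertex 0.129 0.38 -3.228
endloop
endfacet
facet normal 0.115 0.610 0.784
outer loop
vertex 0.234 0.936 -2.515
vertex 0.271 2.62 -3.832
vertex -0.584 1.318 -2.692
endloop
endfacet
facet normal 0.889 -0.415 0.193
outer loop
vertex 1.089 2.238 -3.655
vertex 0.234 0.936 -2.515
vertex 0.984 1.682 -4.368
endloop
endfacet
facet normal 0.115 0.610 0.784
outer loop
vertex 1.089 2.238 -3.655
vertex 0.271 2.62 -3.832
vertex 0.234 0.936 -2.515
endloop
endfacet
facet normal -0.889 0.415 -0.193
outer loop
vertex -0.584 1.318 -2.692
vertex 0.271 2.62 -3.832
vertex -0.689 0.762 -3.405
endloop
endfacet
facet normal -0.115 -0.610 -0.784
outer loop
vertex 0.166 2.064 -4.545
vertex 0.984 1.682 -4.368
vertex -0.689 0.762 -3.405
endloop
endfacet
facet normal -0.889 0.415 -0.193
outer loop
vertex -0.689 0.762 -3.405
vertex 0.271 2.62 -3.832
vertex 0.166 2.064 -4.545
endloop
endfacet
facet normal 0.443 0.674 -0.591
outer loop
vertex 0.166 2.064 -4.545
vertex 1.089 2.238 -3.655
vertex 0.984 1.682 -4.368
endloop
endfacet
facet normal 0.443 0.674 -0.591
outer loop
vertex 0.271 2.62 -3.832
vertex 1.089 2.238 -3.655
vertex 0.166 2.064 -4.545
endloop
endfacet

endsolid


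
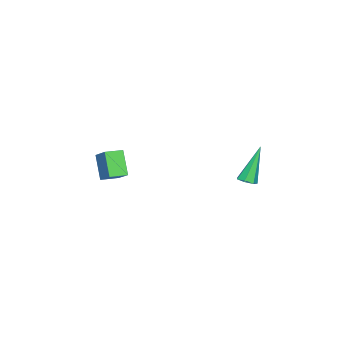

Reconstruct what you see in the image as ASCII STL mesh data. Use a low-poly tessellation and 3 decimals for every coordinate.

solid 
facet normal 0.415 -0.138 -0.899
outer loop
vertex -3.002 3.08 -4.403
vertex -3.273 2.629 -4.459
vertex -3.416 3.119 -4.6
endloop
endfacet
facet normal 0.044 0.994 0.104
outer loop
vertex -3.002 3.08 -4.403
vertex -3.416 3.119 -4.6
vertex -4.187 2.931 -2.481
endloop
endfacet
facet normal 0.416 -0.137 -0.899
outer loop
vertex -3.416 3.119 -4.6
vertex -3.273 2.629 -4.459
vertex -3.722 2.789 -4.691
endloop
endfacet
facet normal -0.693 0.695 -0.191
outer loop
vertex -3.416 3.119 -4.6
vertex -3.722 2.789 -4.691
vertex -4.187 2.931 -2.481
endloop
endfacet
facet normal 0.415 -0.139 -0.899
outer loop
vertex -3.722 2.789 -4.691
vertex -3.273 2.629 -4.459
vertex -3.691 2.337 -4.607
endloop
endfacet
facet normal -0.975 -0.104 -0.198
outer loop
vertex -3.722 2.789 -4.691
vertex -3.691 2.337 -4.607
vertex -4.187 2.931 -2.481
endloop
endfacet
facet normal 0.415 -0.138 -0.900
outer loop
vertex -3.691 2.337 -4.607
vertex -3.273 2.629 -4.459
vertex -3.345 2.105 -4.412
endloop
endfacet
facet normal -0.588 -0.804 0.087
outer loop
vertex -3.691 2.337 -4.607
vertex -3.345 2.105 -4.412
vertex -4.187 2.931 -2.481
endloop
endfacet
facet normal 0.415 -0.138 -0.899
outer loop
vertex -3.345 2.105 -4.412
vertex -3.273 2.629 -4.459
vertex -2.945 2.267 -4.252
endloop
endfacet
facet normal 0.174 -0.876 0.451
outer loop
vertex -3.345 2.105 -4.412
vertex -2.945 2.267 -4.252
vertex -4.187 2.931 -2.481
endloop
endfacet
facet normal 0.416 -0.137 -0.899
outer loop
vertex -2.945 2.267 -4.252
vertex -3.273 2.629 -4.459
vertex -2.793 2.701 -4.248
endloop
endfacet
facet normal 0.740 -0.265 0.618
outer loop
vertex -2.945 2.267 -4.252
vertex -2.793 2.701 -4.248
vertex -4.187 2.931 -2.481
endloop
endfacet
facet normal 0.416 -0.138 -0.899
outer loop
vertex -2.793 2.701 -4.248
vertex -3.273 2.629 -4.459
vertex -3.002 3.08 -4.403
endloop
endfacet
facet normal 0.682 0.566 0.464
outer loop
vertex -2.793 2.701 -4.248
vertex -3.002 3.08 -4.403
vertex -4.187 2.931 -2.481
endloop
endfacet
facet normal -0.741 0.665 -0.092
outer loop
vertex 1.667 -1.92 -1.062
vertex 2.292 -1.123 -0.329
vertex 2.309 -1.364 -2.213
endloop
endfacet
facet normal -0.500 -0.637 -0.587
outer loop
vertex 2.968 -1.957 -2.131
vertex 1.667 -1.92 -1.062
vertex 2.309 -1.364 -2.213
endloop
endfacet
facet normal -0.740 0.666 -0.092
outer loop
vertex 2.309 -1.364 -2.213
vertex 2.292 -1.123 -0.329
vertex 2.934 -0.568 -1.48
endloop
endfacet
facet normal 0.449 0.388 -0.805
outer loop
vertex 2.934 -0.568 -1.48
vertex 2.968 -1.957 -2.131
vertex 2.309 -1.364 -2.213
endloop
endfacet
facet normal -0.449 -0.388 0.805
outer loop
vertex 1.667 -1.92 -1.062
vertex 2.951 -1.716 -0.247
vertex 2.292 -1.123 -0.329
endloop
endfacet
facet normal -0.500 -0.638 -0.586
outer loop
vertex 2.326 -2.512 -0.98
vertex 1.667 -1.92 -1.062
vertex 2.968 -1.957 -2.131
endloop
endfacet
facet normal -0.449 -0.388 0.805
outer loop
vertex 2.326 -2.512 -0.98
vertex 2.951 -1.716 -0.247
vertex 1.667 -1.92 -1.062
endloop
endfacet
facet normal 0.500 0.637 0.586
outer loop
vertex 2.292 -1.123 -0.329
vertex 2.951 -1.716 -0.247
vertex 2.934 -0.568 -1.48
endloop
endfacet
facet normal 0.449 0.388 -0.805
outer loop
vertex 3.593 -1.16 -1.398
vertex 2.968 -1.957 -2.131
vertex 2.934 -0.568 -1.48
endloop
endfacet
facet normal 0.500 0.637 0.587
outer loop
vertex 2.934 -0.568 -1.48
vertex 2.951 -1.716 -0.247
vertex 3.593 -1.16 -1.398
endloop
endfacet
facet normal 0.741 -0.666 0.092
outer loop
vertex 3.593 -1.16 -1.398
vertex 2.326 -2.512 -0.98
vertex 2.968 -1.957 -2.131
endloop
endfacet
facet normal 0.741 -0.666 0.091
outer loop
vertex 2.951 -1.716 -0.247
vertex 2.326 -2.512 -0.98
vertex 3.593 -1.16 -1.398
endloop
endfacet

endsolid


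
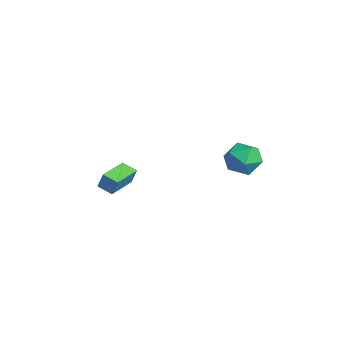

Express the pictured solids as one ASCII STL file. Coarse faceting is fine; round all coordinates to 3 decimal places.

solid 
facet normal -0.627 0.778 -0.027
outer loop
vertex -3.019 -2.716 -2.478
vertex -2.389 -2.218 -2.756
vertex -3.239 -2.923 -3.347
endloop
endfacet
facet normal -0.741 -0.587 0.327
outer loop
vertex -2.191 -4.222 -3.304
vertex -3.019 -2.716 -2.478
vertex -3.239 -2.923 -3.347
endloop
endfacet
facet normal -0.628 0.778 -0.026
outer loop
vertex -3.239 -2.923 -3.347
vertex -2.389 -2.218 -2.756
vertex -2.609 -2.424 -3.625
endloop
endfacet
facet normal -0.239 -0.224 -0.945
outer loop
vertex -2.609 -2.424 -3.625
vertex -2.191 -4.222 -3.304
vertex -3.239 -2.923 -3.347
endloop
endfacet
facet normal 0.239 0.224 0.945
outer loop
vertex -3.019 -2.716 -2.478
vertex -1.341 -3.517 -2.713
vertex -2.389 -2.218 -2.756
endloop
endfacet
facet normal -0.741 -0.587 0.327
outer loop
vertex -1.971 -4.016 -2.435
vertex -3.019 -2.716 -2.478
vertex -2.191 -4.222 -3.304
endloop
endfacet
facet normal 0.239 0.224 0.945
outer loop
vertex -1.971 -4.016 -2.435
vertex -1.341 -3.517 -2.713
vertex -3.019 -2.716 -2.478
endloop
endfacet
facet normal 0.741 0.587 -0.327
outer loop
vertex -2.389 -2.218 -2.756
vertex -1.341 -3.517 -2.713
vertex -2.609 -2.424 -3.625
endloop
endfacet
facet normal -0.240 -0.224 -0.945
outer loop
vertex -1.561 -3.724 -3.582
vertex -2.191 -4.222 -3.304
vertex -2.609 -2.424 -3.625
endloop
endfacet
facet normal 0.741 0.586 -0.327
outer loop
vertex -2.609 -2.424 -3.625
vertex -1.341 -3.517 -2.713
vertex -1.561 -3.724 -3.582
endloop
endfacet
facet normal 0.627 -0.779 0.026
outer loop
vertex -1.561 -3.724 -3.582
vertex -1.971 -4.016 -2.435
vertex -2.191 -4.222 -3.304
endloop
endfacet
facet normal 0.628 -0.778 0.026
outer loop
vertex -1.341 -3.517 -2.713
vertex -1.971 -4.016 -2.435
vertex -1.561 -3.724 -3.582
endloop
endfacet
facet normal -0.242 0.445 0.862
outer loop
vertex 3.205 1.535 1.042
vertex 2.866 0.685 1.386
vertex 3.803 0.929 1.523
endloop
endfacet
facet normal 0.322 0.763 0.560
outer loop
vertex 3.205 1.535 1.042
vertex 3.803 0.929 1.523
vertex 4.116 1.388 0.718
endloop
endfacet
facet normal 0.128 0.988 -0.089
outer loop
vertex 3.205 1.535 1.042
vertex 4.116 1.388 0.718
vertex 3.373 1.427 0.084
endloop
endfacet
facet normal -0.555 0.810 -0.189
outer loop
vertex 3.205 1.535 1.042
vertex 3.373 1.427 0.084
vertex 2.6 0.993 0.497
endloop
endfacet
facet normal -0.785 0.474 0.399
outer loop
vertex 3.205 1.535 1.042
vertex 2.6 0.993 0.497
vertex 2.866 0.685 1.386
endloop
endfacet
facet normal 0.834 0.272 0.480
outer loop
vertex 4.116 1.388 0.718
vertex 3.803 0.929 1.523
vertex 4.34 0.447 0.863
endloop
endfacet
facet normal -0.079 -0.241 0.967
outer loop
vertex 3.803 0.929 1.523
vertex 2.866 0.685 1.386
vertex 3.567 0.013 1.276
endloop
endfacet
facet normal -0.956 -0.194 0.219
outer loop
vertex 2.866 0.685 1.386
vertex 2.6 0.993 0.497
vertex 2.824 0.052 0.642
endloop
endfacet
facet normal -0.586 0.348 -0.731
outer loop
vertex 2.6 0.993 0.497
vertex 3.373 1.427 0.084
vertex 3.137 0.511 -0.163
endloop
endfacet
facet normal 0.520 0.636 -0.570
outer loop
vertex 3.373 1.427 0.084
vertex 4.116 1.388 0.718
vertex 4.074 0.755 -0.026
endloop
endfacet
facet normal 0.555 -0.810 0.189
outer loop
vertex 3.735 -0.095 0.318
vertex 4.34 0.447 0.863
vertex 3.567 0.013 1.276
endloop
endfacet
facet normal -0.128 -0.988 0.089
outer loop
vertex 3.735 -0.095 0.318
vertex 3.567 0.013 1.276
vertex 2.824 0.052 0.642
endloop
endfacet
facet normal -0.322 -0.763 -0.560
outer loop
vertex 3.735 -0.095 0.318
vertex 2.824 0.052 0.642
vertex 3.137 0.511 -0.163
endloop
endfacet
facet normal 0.242 -0.445 -0.862
outer loop
vertex 3.735 -0.095 0.318
vertex 3.137 0.511 -0.163
vertex 4.074 0.755 -0.026
endloop
endfacet
facet normal 0.785 -0.474 -0.399
outer loop
vertex 3.735 -0.095 0.318
vertex 4.074 0.755 -0.026
vertex 4.34 0.447 0.863
endloop
endfacet
facet normal 0.586 -0.348 0.731
outer loop
vertex 3.567 0.013 1.276
vertex 4.34 0.447 0.863
vertex 3.803 0.929 1.523
endloop
endfacet
facet normal -0.520 -0.636 0.570
outer loop
vertex 2.824 0.052 0.642
vertex 3.567 0.013 1.276
vertex 2.866 0.685 1.386
endloop
endfacet
facet normal -0.834 -0.272 -0.480
outer loop
vertex 3.137 0.511 -0.163
vertex 2.824 0.052 0.642
vertex 2.6 0.993 0.497
endloop
endfacet
facet normal 0.079 0.241 -0.967
outer loop
vertex 4.074 0.755 -0.026
vertex 3.137 0.511 -0.163
vertex 3.373 1.427 0.084
endloop
endfacet
facet normal 0.956 0.194 -0.219
outer loop
vertex 4.34 0.447 0.863
vertex 4.074 0.755 -0.026
vertex 4.116 1.388 0.718
endloop
endfacet

endsolid


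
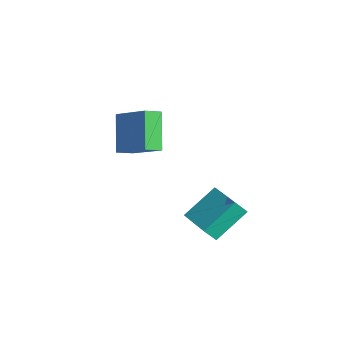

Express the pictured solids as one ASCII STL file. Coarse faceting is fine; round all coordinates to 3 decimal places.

solid 
facet normal -0.603 0.205 0.771
outer loop
vertex -2.384 -2.553 0.56
vertex -0.86 -1.792 1.55
vertex -2.555 -1.761 0.216
endloop
endfacet
facet normal -0.774 -0.385 -0.503
outer loop
vertex -1.36 -2.168 -1.31
vertex -2.384 -2.553 0.56
vertex -2.555 -1.761 0.216
endloop
endfacet
facet normal -0.603 0.205 0.771
outer loop
vertex -2.555 -1.761 0.216
vertex -0.86 -1.792 1.55
vertex -1.031 -1.001 1.206
endloop
endfacet
facet normal -0.194 0.899 -0.392
outer loop
vertex -1.031 -1.001 1.206
vertex -1.36 -2.168 -1.31
vertex -2.555 -1.761 0.216
endloop
endfacet
facet normal 0.194 -0.899 0.392
outer loop
vertex -2.384 -2.553 0.56
vertex 0.335 -2.199 0.024
vertex -0.86 -1.792 1.55
endloop
endfacet
facet normal -0.773 -0.386 -0.503
outer loop
vertex -1.189 -2.959 -0.966
vertex -2.384 -2.553 0.56
vertex -1.36 -2.168 -1.31
endloop
endfacet
facet normal 0.194 -0.899 0.391
outer loop
vertex -1.189 -2.959 -0.966
vertex 0.335 -2.199 0.024
vertex -2.384 -2.553 0.56
endloop
endfacet
facet normal 0.773 0.386 0.503
outer loop
vertex -0.86 -1.792 1.55
vertex 0.335 -2.199 0.024
vertex -1.031 -1.001 1.206
endloop
endfacet
facet normal -0.195 0.899 -0.392
outer loop
vertex 0.164 -1.407 -0.32
vertex -1.36 -2.168 -1.31
vertex -1.031 -1.001 1.206
endloop
endfacet
facet normal 0.773 0.386 0.503
outer loop
vertex -1.031 -1.001 1.206
vertex 0.335 -2.199 0.024
vertex 0.164 -1.407 -0.32
endloop
endfacet
facet normal 0.603 -0.205 -0.771
outer loop
vertex 0.164 -1.407 -0.32
vertex -1.189 -2.959 -0.966
vertex -1.36 -2.168 -1.31
endloop
endfacet
facet normal 0.603 -0.205 -0.771
outer loop
vertex 0.335 -2.199 0.024
vertex -1.189 -2.959 -0.966
vertex 0.164 -1.407 -0.32
endloop
endfacet
facet normal -0.984 -0.086 -0.158
outer loop
vertex 2.425 -1.281 -2.818
vertex 2.117 0.163 -1.687
vertex 2.483 -0.764 -3.464
endloop
endfacet
facet normal 0.166 -0.777 -0.607
outer loop
vertex 4.303 -0.603 -3.173
vertex 2.425 -1.281 -2.818
vertex 2.483 -0.764 -3.464
endloop
endfacet
facet normal -0.984 -0.086 -0.158
outer loop
vertex 2.483 -0.764 -3.464
vertex 2.117 0.163 -1.687
vertex 2.175 0.681 -2.333
endloop
endfacet
facet normal 0.069 0.624 -0.778
outer loop
vertex 2.175 0.681 -2.333
vertex 4.303 -0.603 -3.173
vertex 2.483 -0.764 -3.464
endloop
endfacet
facet normal -0.069 -0.624 0.778
outer loop
vertex 2.425 -1.281 -2.818
vertex 3.937 0.324 -1.396
vertex 2.117 0.163 -1.687
endloop
endfacet
facet normal 0.165 -0.777 -0.608
outer loop
vertex 4.245 -1.121 -2.527
vertex 2.425 -1.281 -2.818
vertex 4.303 -0.603 -3.173
endloop
endfacet
facet normal -0.070 -0.624 0.778
outer loop
vertex 4.245 -1.121 -2.527
vertex 3.937 0.324 -1.396
vertex 2.425 -1.281 -2.818
endloop
endfacet
facet normal -0.166 0.777 0.608
outer loop
vertex 2.117 0.163 -1.687
vertex 3.937 0.324 -1.396
vertex 2.175 0.681 -2.333
endloop
endfacet
facet normal 0.070 0.624 -0.778
outer loop
vertex 3.995 0.841 -2.042
vertex 4.303 -0.603 -3.173
vertex 2.175 0.681 -2.333
endloop
endfacet
facet normal -0.165 0.777 0.607
outer loop
vertex 2.175 0.681 -2.333
vertex 3.937 0.324 -1.396
vertex 3.995 0.841 -2.042
endloop
endfacet
facet normal 0.984 0.086 0.158
outer loop
vertex 3.995 0.841 -2.042
vertex 4.245 -1.121 -2.527
vertex 4.303 -0.603 -3.173
endloop
endfacet
facet normal 0.984 0.086 0.157
outer loop
vertex 3.937 0.324 -1.396
vertex 4.245 -1.121 -2.527
vertex 3.995 0.841 -2.042
endloop
endfacet

endsolid


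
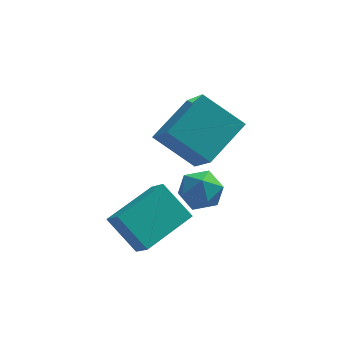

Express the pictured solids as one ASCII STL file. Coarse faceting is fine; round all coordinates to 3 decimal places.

solid 
facet normal -0.767 0.636 0.081
outer loop
vertex -1.357 -0.03 -2.264
vertex -1.917 -0.678 -2.48
vertex -1.711 -0.537 -1.633
endloop
endfacet
facet normal -0.238 0.818 0.524
outer loop
vertex -1.357 -0.03 -2.264
vertex -1.711 -0.537 -1.633
vertex -0.857 -0.314 -1.594
endloop
endfacet
facet normal 0.350 0.927 0.132
outer loop
vertex -1.357 -0.03 -2.264
vertex -0.857 -0.314 -1.594
vertex -0.536 -0.318 -2.416
endloop
endfacet
facet normal 0.183 0.814 -0.552
outer loop
vertex -1.357 -0.03 -2.264
vertex -0.536 -0.318 -2.416
vertex -1.191 -0.542 -2.964
endloop
endfacet
facet normal -0.508 0.633 -0.584
outer loop
vertex -1.357 -0.03 -2.264
vertex -1.191 -0.542 -2.964
vertex -1.917 -0.678 -2.48
endloop
endfacet
facet normal -0.113 0.265 0.958
outer loop
vertex -0.857 -0.314 -1.594
vertex -1.711 -0.537 -1.633
vertex -1.109 -1.138 -1.396
endloop
endfacet
facet normal -0.970 -0.028 0.241
outer loop
vertex -1.711 -0.537 -1.633
vertex -1.917 -0.678 -2.48
vertex -1.764 -1.362 -1.944
endloop
endfacet
facet normal -0.550 -0.032 -0.834
outer loop
vertex -1.917 -0.678 -2.48
vertex -1.191 -0.542 -2.964
vertex -1.443 -1.366 -2.766
endloop
endfacet
facet normal 0.566 0.259 -0.783
outer loop
vertex -1.191 -0.542 -2.964
vertex -0.536 -0.318 -2.416
vertex -0.589 -1.143 -2.727
endloop
endfacet
facet normal 0.837 0.441 0.325
outer loop
vertex -0.536 -0.318 -2.416
vertex -0.857 -0.314 -1.594
vertex -0.383 -1.002 -1.88
endloop
endfacet
facet normal -0.183 -0.814 0.552
outer loop
vertex -0.943 -1.65 -2.096
vertex -1.109 -1.138 -1.396
vertex -1.764 -1.362 -1.944
endloop
endfacet
facet normal -0.350 -0.927 -0.132
outer loop
vertex -0.943 -1.65 -2.096
vertex -1.764 -1.362 -1.944
vertex -1.443 -1.366 -2.766
endloop
endfacet
facet normal 0.238 -0.818 -0.524
outer loop
vertex -0.943 -1.65 -2.096
vertex -1.443 -1.366 -2.766
vertex -0.589 -1.143 -2.727
endloop
endfacet
facet normal 0.767 -0.636 -0.081
outer loop
vertex -0.943 -1.65 -2.096
vertex -0.589 -1.143 -2.727
vertex -0.383 -1.002 -1.88
endloop
endfacet
facet normal 0.508 -0.633 0.584
outer loop
vertex -0.943 -1.65 -2.096
vertex -0.383 -1.002 -1.88
vertex -1.109 -1.138 -1.396
endloop
endfacet
facet normal -0.566 -0.259 0.783
outer loop
vertex -1.764 -1.362 -1.944
vertex -1.109 -1.138 -1.396
vertex -1.711 -0.537 -1.633
endloop
endfacet
facet normal -0.837 -0.441 -0.325
outer loop
vertex -1.443 -1.366 -2.766
vertex -1.764 -1.362 -1.944
vertex -1.917 -0.678 -2.48
endloop
endfacet
facet normal 0.113 -0.265 -0.958
outer loop
vertex -0.589 -1.143 -2.727
vertex -1.443 -1.366 -2.766
vertex -1.191 -0.542 -2.964
endloop
endfacet
facet normal 0.970 0.028 -0.241
outer loop
vertex -0.383 -1.002 -1.88
vertex -0.589 -1.143 -2.727
vertex -0.536 -0.318 -2.416
endloop
endfacet
facet normal 0.550 0.032 0.834
outer loop
vertex -1.109 -1.138 -1.396
vertex -0.383 -1.002 -1.88
vertex -0.857 -0.314 -1.594
endloop
endfacet
facet normal -0.717 -0.662 -0.219
outer loop
vertex -2.973 -2.292 -4.064
vertex -3.973 -1.591 -2.91
vertex -3.362 -1.626 -4.806
endloop
endfacet
facet normal 0.596 -0.417 -0.687
outer loop
vertex -1.807 -0.189 -4.33
vertex -2.973 -2.292 -4.064
vertex -3.362 -1.626 -4.806
endloop
endfacet
facet normal -0.717 -0.662 -0.219
outer loop
vertex -3.362 -1.626 -4.806
vertex -3.973 -1.591 -2.91
vertex -4.362 -0.925 -3.652
endloop
endfacet
facet normal -0.363 0.623 -0.693
outer loop
vertex -4.362 -0.925 -3.652
vertex -1.807 -0.189 -4.33
vertex -3.362 -1.626 -4.806
endloop
endfacet
facet normal 0.363 -0.623 0.693
outer loop
vertex -2.973 -2.292 -4.064
vertex -2.418 -0.154 -2.434
vertex -3.973 -1.591 -2.91
endloop
endfacet
facet normal 0.596 -0.417 -0.687
outer loop
vertex -1.418 -0.855 -3.588
vertex -2.973 -2.292 -4.064
vertex -1.807 -0.189 -4.33
endloop
endfacet
facet normal 0.363 -0.623 0.693
outer loop
vertex -1.418 -0.855 -3.588
vertex -2.418 -0.154 -2.434
vertex -2.973 -2.292 -4.064
endloop
endfacet
facet normal -0.596 0.417 0.687
outer loop
vertex -3.973 -1.591 -2.91
vertex -2.418 -0.154 -2.434
vertex -4.362 -0.925 -3.652
endloop
endfacet
facet normal -0.363 0.623 -0.693
outer loop
vertex -2.807 0.512 -3.176
vertex -1.807 -0.189 -4.33
vertex -4.362 -0.925 -3.652
endloop
endfacet
facet normal -0.596 0.417 0.687
outer loop
vertex -4.362 -0.925 -3.652
vertex -2.418 -0.154 -2.434
vertex -2.807 0.512 -3.176
endloop
endfacet
facet normal 0.717 0.662 0.219
outer loop
vertex -2.807 0.512 -3.176
vertex -1.418 -0.855 -3.588
vertex -1.807 -0.189 -4.33
endloop
endfacet
facet normal 0.717 0.662 0.219
outer loop
vertex -2.418 -0.154 -2.434
vertex -1.418 -0.855 -3.588
vertex -2.807 0.512 -3.176
endloop
endfacet
facet normal -0.756 0.314 0.574
outer loop
vertex -2.273 0.182 0.072
vertex -1.035 1.537 0.962
vertex -2.773 1.573 -1.349
endloop
endfacet
facet normal -0.607 -0.664 -0.437
outer loop
vertex -1.305 0.963 -2.462
vertex -2.273 0.182 0.072
vertex -2.773 1.573 -1.349
endloop
endfacet
facet normal -0.756 0.315 0.574
outer loop
vertex -2.773 1.573 -1.349
vertex -1.035 1.537 0.962
vertex -1.534 2.928 -0.459
endloop
endfacet
facet normal -0.244 0.678 -0.693
outer loop
vertex -1.534 2.928 -0.459
vertex -1.305 0.963 -2.462
vertex -2.773 1.573 -1.349
endloop
endfacet
facet normal 0.244 -0.678 0.693
outer loop
vertex -2.273 0.182 0.072
vertex 0.433 0.927 -0.151
vertex -1.035 1.537 0.962
endloop
endfacet
facet normal -0.607 -0.664 -0.437
outer loop
vertex -0.806 -0.428 -1.041
vertex -2.273 0.182 0.072
vertex -1.305 0.963 -2.462
endloop
endfacet
facet normal 0.244 -0.678 0.693
outer loop
vertex -0.806 -0.428 -1.041
vertex 0.433 0.927 -0.151
vertex -2.273 0.182 0.072
endloop
endfacet
facet normal 0.607 0.664 0.437
outer loop
vertex -1.035 1.537 0.962
vertex 0.433 0.927 -0.151
vertex -1.534 2.928 -0.459
endloop
endfacet
facet normal -0.244 0.678 -0.693
outer loop
vertex -0.067 2.318 -1.572
vertex -1.305 0.963 -2.462
vertex -1.534 2.928 -0.459
endloop
endfacet
facet normal 0.607 0.664 0.436
outer loop
vertex -1.534 2.928 -0.459
vertex 0.433 0.927 -0.151
vertex -0.067 2.318 -1.572
endloop
endfacet
facet normal 0.756 -0.314 -0.573
outer loop
vertex -0.067 2.318 -1.572
vertex -0.806 -0.428 -1.041
vertex -1.305 0.963 -2.462
endloop
endfacet
facet normal 0.756 -0.314 -0.574
outer loop
vertex 0.433 0.927 -0.151
vertex -0.806 -0.428 -1.041
vertex -0.067 2.318 -1.572
endloop
endfacet

endsolid


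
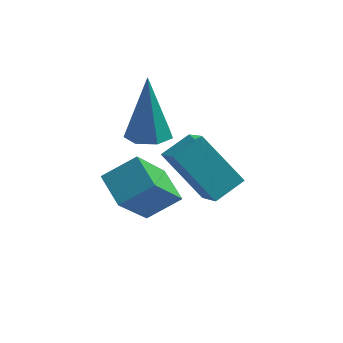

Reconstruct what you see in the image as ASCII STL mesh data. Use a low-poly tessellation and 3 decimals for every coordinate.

solid 
facet normal 0.043 -0.283 -0.958
outer loop
vertex 1.061 -0.424 2.583
vertex 0.534 -0.842 2.683
vertex 0.527 -0.19 2.49
endloop
endfacet
facet normal 0.395 0.918 0.044
outer loop
vertex 1.061 -0.424 2.583
vertex 0.527 -0.19 2.49
vertex 0.446 -0.258 4.657
endloop
endfacet
facet normal 0.042 -0.283 -0.958
outer loop
vertex 0.527 -0.19 2.49
vertex 0.534 -0.842 2.683
vertex -0.002 -0.447 2.543
endloop
endfacet
facet normal -0.436 0.900 0.012
outer loop
vertex 0.527 -0.19 2.49
vertex -0.002 -0.447 2.543
vertex 0.446 -0.258 4.657
endloop
endfacet
facet normal 0.042 -0.283 -0.958
outer loop
vertex -0.002 -0.447 2.543
vertex 0.534 -0.842 2.683
vertex -0.127 -1.001 2.701
endloop
endfacet
facet normal -0.948 0.264 0.177
outer loop
vertex -0.002 -0.447 2.543
vertex -0.127 -1.001 2.701
vertex 0.446 -0.258 4.657
endloop
endfacet
facet normal 0.042 -0.284 -0.958
outer loop
vertex -0.127 -1.001 2.701
vertex 0.534 -0.842 2.683
vertex 0.245 -1.435 2.846
endloop
endfacet
facet normal -0.755 -0.509 0.414
outer loop
vertex -0.127 -1.001 2.701
vertex 0.245 -1.435 2.846
vertex 0.446 -0.258 4.657
endloop
endfacet
facet normal 0.042 -0.284 -0.958
outer loop
vertex 0.245 -1.435 2.846
vertex 0.534 -0.842 2.683
vertex 0.834 -1.423 2.868
endloop
endfacet
facet normal -0.003 -0.838 0.545
outer loop
vertex 0.245 -1.435 2.846
vertex 0.834 -1.423 2.868
vertex 0.446 -0.258 4.657
endloop
endfacet
facet normal 0.042 -0.283 -0.958
outer loop
vertex 0.834 -1.423 2.868
vertex 0.534 -0.842 2.683
vertex 1.197 -0.973 2.751
endloop
endfacet
facet normal 0.742 -0.476 0.471
outer loop
vertex 0.834 -1.423 2.868
vertex 1.197 -0.973 2.751
vertex 0.446 -0.258 4.657
endloop
endfacet
facet normal 0.042 -0.283 -0.958
outer loop
vertex 1.197 -0.973 2.751
vertex 0.534 -0.842 2.683
vertex 1.061 -0.424 2.583
endloop
endfacet
facet normal 0.920 0.304 0.248
outer loop
vertex 1.197 -0.973 2.751
vertex 1.061 -0.424 2.583
vertex 0.446 -0.258 4.657
endloop
endfacet
facet normal -0.700 -0.608 -0.374
outer loop
vertex 2.479 -2.241 1.326
vertex 1.27 -1.596 2.54
vertex 2.015 -1.024 0.218
endloop
endfacet
facet normal 0.660 -0.352 -0.663
outer loop
vertex 2.73 -0.404 0.6
vertex 2.479 -2.241 1.326
vertex 2.015 -1.024 0.218
endloop
endfacet
facet normal -0.701 -0.607 -0.374
outer loop
vertex 2.015 -1.024 0.218
vertex 1.27 -1.596 2.54
vertex 0.807 -0.379 1.432
endloop
endfacet
facet normal -0.271 0.712 -0.648
outer loop
vertex 0.807 -0.379 1.432
vertex 2.73 -0.404 0.6
vertex 2.015 -1.024 0.218
endloop
endfacet
facet normal 0.271 -0.712 0.648
outer loop
vertex 2.479 -2.241 1.326
vertex 1.985 -0.976 2.922
vertex 1.27 -1.596 2.54
endloop
endfacet
facet normal 0.661 -0.352 -0.663
outer loop
vertex 3.193 -1.621 1.708
vertex 2.479 -2.241 1.326
vertex 2.73 -0.404 0.6
endloop
endfacet
facet normal 0.271 -0.712 0.648
outer loop
vertex 3.193 -1.621 1.708
vertex 1.985 -0.976 2.922
vertex 2.479 -2.241 1.326
endloop
endfacet
facet normal -0.660 0.353 0.663
outer loop
vertex 1.27 -1.596 2.54
vertex 1.985 -0.976 2.922
vertex 0.807 -0.379 1.432
endloop
endfacet
facet normal -0.271 0.712 -0.648
outer loop
vertex 1.521 0.241 1.814
vertex 2.73 -0.404 0.6
vertex 0.807 -0.379 1.432
endloop
endfacet
facet normal -0.660 0.352 0.663
outer loop
vertex 0.807 -0.379 1.432
vertex 1.985 -0.976 2.922
vertex 1.521 0.241 1.814
endloop
endfacet
facet normal 0.700 0.608 0.375
outer loop
vertex 1.521 0.241 1.814
vertex 3.193 -1.621 1.708
vertex 2.73 -0.404 0.6
endloop
endfacet
facet normal 0.700 0.608 0.374
outer loop
vertex 1.985 -0.976 2.922
vertex 3.193 -1.621 1.708
vertex 1.521 0.241 1.814
endloop
endfacet
facet normal -0.796 -0.318 -0.515
outer loop
vertex 0.142 -4.138 2.817
vertex -0.415 -3.305 3.163
vertex 0.735 -3.095 1.255
endloop
endfacet
facet normal 0.525 -0.786 -0.326
outer loop
vertex 1.635 -2.735 1.837
vertex 0.142 -4.138 2.817
vertex 0.735 -3.095 1.255
endloop
endfacet
facet normal -0.796 -0.317 -0.515
outer loop
vertex 0.735 -3.095 1.255
vertex -0.415 -3.305 3.163
vertex 0.179 -2.261 1.601
endloop
endfacet
facet normal 0.301 0.530 -0.793
outer loop
vertex 0.179 -2.261 1.601
vertex 1.635 -2.735 1.837
vertex 0.735 -3.095 1.255
endloop
endfacet
facet normal -0.301 -0.530 0.793
outer loop
vertex 0.142 -4.138 2.817
vertex 0.485 -2.945 3.745
vertex -0.415 -3.305 3.163
endloop
endfacet
facet normal 0.525 -0.786 -0.326
outer loop
vertex 1.041 -3.779 3.399
vertex 0.142 -4.138 2.817
vertex 1.635 -2.735 1.837
endloop
endfacet
facet normal -0.302 -0.530 0.793
outer loop
vertex 1.041 -3.779 3.399
vertex 0.485 -2.945 3.745
vertex 0.142 -4.138 2.817
endloop
endfacet
facet normal -0.525 0.786 0.326
outer loop
vertex -0.415 -3.305 3.163
vertex 0.485 -2.945 3.745
vertex 0.179 -2.261 1.601
endloop
endfacet
facet normal 0.301 0.530 -0.792
outer loop
vertex 1.078 -1.902 2.183
vertex 1.635 -2.735 1.837
vertex 0.179 -2.261 1.601
endloop
endfacet
facet normal -0.525 0.786 0.326
outer loop
vertex 0.179 -2.261 1.601
vertex 0.485 -2.945 3.745
vertex 1.078 -1.902 2.183
endloop
endfacet
facet normal 0.796 0.318 0.515
outer loop
vertex 1.078 -1.902 2.183
vertex 1.041 -3.779 3.399
vertex 1.635 -2.735 1.837
endloop
endfacet
facet normal 0.797 0.318 0.514
outer loop
vertex 0.485 -2.945 3.745
vertex 1.041 -3.779 3.399
vertex 1.078 -1.902 2.183
endloop
endfacet

endsolid


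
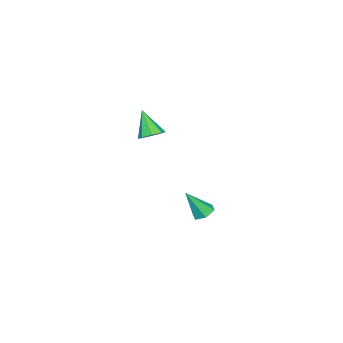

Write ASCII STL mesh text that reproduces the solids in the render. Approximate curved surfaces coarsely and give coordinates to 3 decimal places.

solid 
facet normal -0.387 0.372 -0.843
outer loop
vertex -0.813 -0.217 -4.912
vertex -1.451 -0.063 -4.551
vertex -0.903 0.448 -4.577
endloop
endfacet
facet normal 0.989 0.144 -0.019
outer loop
vertex -0.813 -0.217 -4.912
vertex -0.903 0.448 -4.577
vertex -0.689 -0.797 -2.889
endloop
endfacet
facet normal -0.388 0.373 -0.843
outer loop
vertex -0.903 0.448 -4.577
vertex -1.451 -0.063 -4.551
vertex -1.541 0.602 -4.215
endloop
endfacet
facet normal 0.457 0.742 0.490
outer loop
vertex -0.903 0.448 -4.577
vertex -1.541 0.602 -4.215
vertex -0.689 -0.797 -2.889
endloop
endfacet
facet normal -0.387 0.374 -0.843
outer loop
vertex -1.541 0.602 -4.215
vertex -1.451 -0.063 -4.551
vertex -2.09 0.092 -4.189
endloop
endfacet
facet normal -0.411 0.482 0.773
outer loop
vertex -1.541 0.602 -4.215
vertex -2.09 0.092 -4.189
vertex -0.689 -0.797 -2.889
endloop
endfacet
facet normal -0.387 0.372 -0.843
outer loop
vertex -2.09 0.092 -4.189
vertex -1.451 -0.063 -4.551
vertex -2.0 -0.573 -4.524
endloop
endfacet
facet normal -0.747 -0.377 0.547
outer loop
vertex -2.09 0.092 -4.189
vertex -2.0 -0.573 -4.524
vertex -0.689 -0.797 -2.889
endloop
endfacet
facet normal -0.387 0.372 -0.843
outer loop
vertex -2.0 -0.573 -4.524
vertex -1.451 -0.063 -4.551
vertex -1.361 -0.728 -4.886
endloop
endfacet
facet normal -0.215 -0.976 0.039
outer loop
vertex -2.0 -0.573 -4.524
vertex -1.361 -0.728 -4.886
vertex -0.689 -0.797 -2.889
endloop
endfacet
facet normal -0.387 0.372 -0.843
outer loop
vertex -1.361 -0.728 -4.886
vertex -1.451 -0.063 -4.551
vertex -0.813 -0.217 -4.912
endloop
endfacet
facet normal 0.655 -0.715 -0.245
outer loop
vertex -1.361 -0.728 -4.886
vertex -0.813 -0.217 -4.912
vertex -0.689 -0.797 -2.889
endloop
endfacet
facet normal 0.189 0.486 -0.854
outer loop
vertex 3.096 -1.087 2.878
vertex 2.332 -0.966 2.778
vertex 2.91 -0.577 3.127
endloop
endfacet
facet normal 0.798 -0.003 0.602
outer loop
vertex 3.096 -1.087 2.878
vertex 2.91 -0.577 3.127
vertex 1.988 -1.854 4.342
endloop
endfacet
facet normal 0.189 0.485 -0.854
outer loop
vertex 2.91 -0.577 3.127
vertex 2.332 -0.966 2.778
vertex 2.386 -0.295 3.171
endloop
endfacet
facet normal 0.340 0.508 0.792
outer loop
vertex 2.91 -0.577 3.127
vertex 2.386 -0.295 3.171
vertex 1.988 -1.854 4.342
endloop
endfacet
facet normal 0.186 0.485 -0.854
outer loop
vertex 2.386 -0.295 3.171
vertex 2.332 -0.966 2.778
vertex 1.83 -0.407 2.986
endloop
endfacet
facet normal -0.358 0.618 0.701
outer loop
vertex 2.386 -0.295 3.171
vertex 1.83 -0.407 2.986
vertex 1.988 -1.854 4.342
endloop
endfacet
facet normal 0.187 0.485 -0.854
outer loop
vertex 1.83 -0.407 2.986
vertex 2.332 -0.966 2.778
vertex 1.567 -0.846 2.679
endloop
endfacet
facet normal -0.886 0.262 0.383
outer loop
vertex 1.83 -0.407 2.986
vertex 1.567 -0.846 2.679
vertex 1.988 -1.854 4.342
endloop
endfacet
facet normal 0.187 0.485 -0.854
outer loop
vertex 1.567 -0.846 2.679
vertex 2.332 -0.966 2.778
vertex 1.753 -1.356 2.43
endloop
endfacet
facet normal -0.936 -0.353 0.023
outer loop
vertex 1.567 -0.846 2.679
vertex 1.753 -1.356 2.43
vertex 1.988 -1.854 4.342
endloop
endfacet
facet normal 0.187 0.484 -0.855
outer loop
vertex 1.753 -1.356 2.43
vertex 2.332 -0.966 2.778
vertex 2.277 -1.638 2.385
endloop
endfacet
facet normal -0.478 -0.862 -0.166
outer loop
vertex 1.753 -1.356 2.43
vertex 2.277 -1.638 2.385
vertex 1.988 -1.854 4.342
endloop
endfacet
facet normal 0.188 0.484 -0.854
outer loop
vertex 2.277 -1.638 2.385
vertex 2.332 -0.966 2.778
vertex 2.834 -1.526 2.571
endloop
endfacet
facet normal 0.221 -0.973 -0.075
outer loop
vertex 2.277 -1.638 2.385
vertex 2.834 -1.526 2.571
vertex 1.988 -1.854 4.342
endloop
endfacet
facet normal 0.189 0.485 -0.854
outer loop
vertex 2.834 -1.526 2.571
vertex 2.332 -0.966 2.778
vertex 3.096 -1.087 2.878
endloop
endfacet
facet normal 0.749 -0.617 0.243
outer loop
vertex 2.834 -1.526 2.571
vertex 3.096 -1.087 2.878
vertex 1.988 -1.854 4.342
endloop
endfacet

endsolid
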